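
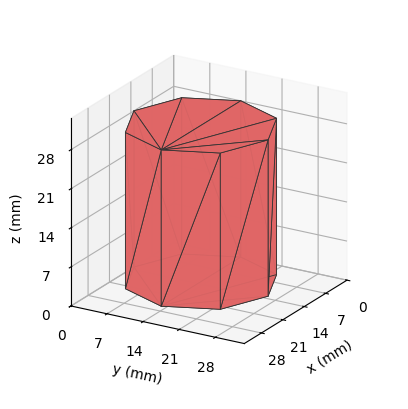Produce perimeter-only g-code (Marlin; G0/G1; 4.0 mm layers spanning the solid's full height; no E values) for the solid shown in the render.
Reading the render: the shape is a regular 8-sided prism (a cylinder approximated with 8 flat sides), circumscribed radius ≈ 13 mm, height ≈ 28 mm (dimensions read to the nearest mm from the axis ticks). For the g-code, the solid's height is divided into equal slices at the stated Δz and each level perimeter traced with G1 moves after a G0 lift.

; perimeter-only toolpath
G21 ; units = mm
G90 ; absolute positioning
G28 ; home
; layer 1
G0 Z4.0
G0 X26.0 Y13.0
G1 X22.2 Y22.2
G1 X13.0 Y26.0
G1 X3.8 Y22.2
G1 X0.0 Y13.0
G1 X3.8 Y3.8
G1 X13.0 Y0.0
G1 X22.2 Y3.8
G1 X26.0 Y13.0
; layer 2
G0 Z8.0
G0 X26.0 Y13.0
G1 X22.2 Y22.2
G1 X13.0 Y26.0
G1 X3.8 Y22.2
G1 X0.0 Y13.0
G1 X3.8 Y3.8
G1 X13.0 Y0.0
G1 X22.2 Y3.8
G1 X26.0 Y13.0
; layer 3
G0 Z12.0
G0 X26.0 Y13.0
G1 X22.2 Y22.2
G1 X13.0 Y26.0
G1 X3.8 Y22.2
G1 X0.0 Y13.0
G1 X3.8 Y3.8
G1 X13.0 Y0.0
G1 X22.2 Y3.8
G1 X26.0 Y13.0
; layer 4
G0 Z16.0
G0 X26.0 Y13.0
G1 X22.2 Y22.2
G1 X13.0 Y26.0
G1 X3.8 Y22.2
G1 X0.0 Y13.0
G1 X3.8 Y3.8
G1 X13.0 Y0.0
G1 X22.2 Y3.8
G1 X26.0 Y13.0
; layer 5
G0 Z20.0
G0 X26.0 Y13.0
G1 X22.2 Y22.2
G1 X13.0 Y26.0
G1 X3.8 Y22.2
G1 X0.0 Y13.0
G1 X3.8 Y3.8
G1 X13.0 Y0.0
G1 X22.2 Y3.8
G1 X26.0 Y13.0
; layer 6
G0 Z24.0
G0 X26.0 Y13.0
G1 X22.2 Y22.2
G1 X13.0 Y26.0
G1 X3.8 Y22.2
G1 X0.0 Y13.0
G1 X3.8 Y3.8
G1 X13.0 Y0.0
G1 X22.2 Y3.8
G1 X26.0 Y13.0
; layer 7
G0 Z28.0
G0 X26.0 Y13.0
G1 X22.2 Y22.2
G1 X13.0 Y26.0
G1 X3.8 Y22.2
G1 X0.0 Y13.0
G1 X3.8 Y3.8
G1 X13.0 Y0.0
G1 X22.2 Y3.8
G1 X26.0 Y13.0
M2 ; end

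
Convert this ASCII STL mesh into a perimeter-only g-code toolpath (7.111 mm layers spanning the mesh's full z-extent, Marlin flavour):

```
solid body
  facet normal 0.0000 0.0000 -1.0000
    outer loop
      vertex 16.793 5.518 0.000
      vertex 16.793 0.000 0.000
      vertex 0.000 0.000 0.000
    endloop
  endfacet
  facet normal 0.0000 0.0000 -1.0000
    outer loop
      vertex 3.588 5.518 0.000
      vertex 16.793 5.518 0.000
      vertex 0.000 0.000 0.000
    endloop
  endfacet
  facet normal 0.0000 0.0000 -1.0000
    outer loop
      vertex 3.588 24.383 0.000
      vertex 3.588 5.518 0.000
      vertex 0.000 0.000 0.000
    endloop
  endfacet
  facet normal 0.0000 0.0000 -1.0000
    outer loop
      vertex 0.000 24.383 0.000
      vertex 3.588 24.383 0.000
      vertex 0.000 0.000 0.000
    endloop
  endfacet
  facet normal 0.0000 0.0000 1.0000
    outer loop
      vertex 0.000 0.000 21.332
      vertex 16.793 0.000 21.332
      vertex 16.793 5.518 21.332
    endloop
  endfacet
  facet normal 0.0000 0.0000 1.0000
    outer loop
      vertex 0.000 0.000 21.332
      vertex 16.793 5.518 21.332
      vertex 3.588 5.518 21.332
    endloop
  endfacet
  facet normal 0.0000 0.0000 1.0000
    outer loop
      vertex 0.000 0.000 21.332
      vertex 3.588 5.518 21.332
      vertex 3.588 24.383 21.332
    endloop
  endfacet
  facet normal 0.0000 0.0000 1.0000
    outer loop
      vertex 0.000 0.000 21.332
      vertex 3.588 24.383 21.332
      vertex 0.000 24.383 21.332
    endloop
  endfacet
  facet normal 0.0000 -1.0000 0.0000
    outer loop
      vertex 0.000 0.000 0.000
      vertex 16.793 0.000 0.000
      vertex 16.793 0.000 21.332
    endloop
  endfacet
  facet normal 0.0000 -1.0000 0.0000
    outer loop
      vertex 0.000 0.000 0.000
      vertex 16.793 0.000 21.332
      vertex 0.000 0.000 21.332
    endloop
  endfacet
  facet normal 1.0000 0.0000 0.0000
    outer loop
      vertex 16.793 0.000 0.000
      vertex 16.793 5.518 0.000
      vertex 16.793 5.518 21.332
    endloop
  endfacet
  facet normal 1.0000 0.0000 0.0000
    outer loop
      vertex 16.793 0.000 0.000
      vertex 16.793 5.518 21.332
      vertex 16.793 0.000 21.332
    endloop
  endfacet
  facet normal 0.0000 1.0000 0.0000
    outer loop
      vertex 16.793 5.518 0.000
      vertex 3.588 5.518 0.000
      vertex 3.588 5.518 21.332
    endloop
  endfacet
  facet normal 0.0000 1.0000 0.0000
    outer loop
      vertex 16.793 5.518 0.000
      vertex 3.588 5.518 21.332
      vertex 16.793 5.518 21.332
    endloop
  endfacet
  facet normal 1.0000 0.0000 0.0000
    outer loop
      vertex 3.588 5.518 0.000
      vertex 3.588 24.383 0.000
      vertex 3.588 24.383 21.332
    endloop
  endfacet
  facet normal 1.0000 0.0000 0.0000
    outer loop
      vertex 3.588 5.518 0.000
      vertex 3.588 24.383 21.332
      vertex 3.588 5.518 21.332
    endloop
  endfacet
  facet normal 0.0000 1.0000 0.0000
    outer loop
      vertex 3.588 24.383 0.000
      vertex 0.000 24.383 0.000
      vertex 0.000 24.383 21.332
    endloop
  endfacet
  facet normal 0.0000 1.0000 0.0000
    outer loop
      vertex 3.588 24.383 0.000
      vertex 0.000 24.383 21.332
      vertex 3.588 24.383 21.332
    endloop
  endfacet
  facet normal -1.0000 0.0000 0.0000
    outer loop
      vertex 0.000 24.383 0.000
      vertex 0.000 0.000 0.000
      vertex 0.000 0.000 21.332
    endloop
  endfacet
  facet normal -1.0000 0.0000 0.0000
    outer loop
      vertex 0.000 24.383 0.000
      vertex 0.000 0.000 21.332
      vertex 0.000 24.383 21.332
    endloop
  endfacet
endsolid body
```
; perimeter-only toolpath
G21 ; units = mm
G90 ; absolute positioning
G28 ; home
; layer 1
G0 Z7.111
G0 X0.000 Y0.000
G1 X16.793 Y0.000
G1 X16.793 Y5.518
G1 X3.588 Y5.518
G1 X3.588 Y24.383
G1 X0.000 Y24.383
G1 X0.000 Y0.000
; layer 2
G0 Z14.221
G0 X0.000 Y0.000
G1 X16.793 Y0.000
G1 X16.793 Y5.518
G1 X3.588 Y5.518
G1 X3.588 Y24.383
G1 X0.000 Y24.383
G1 X0.000 Y0.000
; layer 3
G0 Z21.332
G0 X0.000 Y0.000
G1 X16.793 Y0.000
G1 X16.793 Y5.518
G1 X3.588 Y5.518
G1 X3.588 Y24.383
G1 X0.000 Y24.383
G1 X0.000 Y0.000
M2 ; end

The solid is an L-shaped prism: outer 16.8 × 24.4 mm, arm thicknesses ≈ 5.52 mm (horizontal) and 3.59 mm (vertical), extruded 21.3 mm in z. Slicing at Δz = 7.111 mm — 3 equal slices spanning the solid's height, so layer i sits at z = i·h/3 — gives 3 non-empty perimeters. Each is a 6-segment closed polygon; G0 lifts to the layer z and rapids to the start vertex, then G1 traces the edges.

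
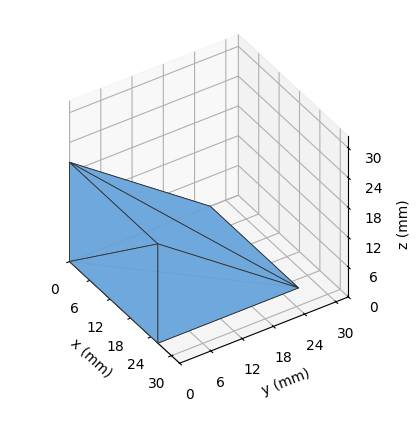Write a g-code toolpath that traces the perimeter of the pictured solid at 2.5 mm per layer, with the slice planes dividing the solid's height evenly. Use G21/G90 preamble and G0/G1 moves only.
Reading the render: the shape is a wedge (ramp): 26 × 27 mm base, rising to 20 mm along the y=0 edge and sloping linearly to z=0 at y=27 (dimensions read to the nearest mm from the axis ticks). For the g-code, the solid's height is divided into equal slices at the stated Δz and each level perimeter traced with G1 moves after a G0 lift.

; perimeter-only toolpath
G21 ; units = mm
G90 ; absolute positioning
G28 ; home
; layer 1
G0 Z2.5
G0 X0.0 Y0.0
G1 X26.0 Y0.0
G1 X26.0 Y23.6
G1 X0.0 Y23.6
G1 X0.0 Y0.0
; layer 2
G0 Z5.0
G0 X0.0 Y0.0
G1 X26.0 Y0.0
G1 X26.0 Y20.2
G1 X0.0 Y20.2
G1 X0.0 Y0.0
; layer 3
G0 Z7.5
G0 X0.0 Y0.0
G1 X26.0 Y0.0
G1 X26.0 Y16.9
G1 X0.0 Y16.9
G1 X0.0 Y0.0
; layer 4
G0 Z10.0
G0 X0.0 Y0.0
G1 X26.0 Y0.0
G1 X26.0 Y13.5
G1 X0.0 Y13.5
G1 X0.0 Y0.0
; layer 5
G0 Z12.5
G0 X0.0 Y0.0
G1 X26.0 Y0.0
G1 X26.0 Y10.1
G1 X0.0 Y10.1
G1 X0.0 Y0.0
; layer 6
G0 Z15.0
G0 X0.0 Y0.0
G1 X26.0 Y0.0
G1 X26.0 Y6.8
G1 X0.0 Y6.8
G1 X0.0 Y0.0
; layer 7
G0 Z17.5
G0 X0.0 Y0.0
G1 X26.0 Y0.0
G1 X26.0 Y3.4
G1 X0.0 Y3.4
G1 X0.0 Y0.0
M2 ; end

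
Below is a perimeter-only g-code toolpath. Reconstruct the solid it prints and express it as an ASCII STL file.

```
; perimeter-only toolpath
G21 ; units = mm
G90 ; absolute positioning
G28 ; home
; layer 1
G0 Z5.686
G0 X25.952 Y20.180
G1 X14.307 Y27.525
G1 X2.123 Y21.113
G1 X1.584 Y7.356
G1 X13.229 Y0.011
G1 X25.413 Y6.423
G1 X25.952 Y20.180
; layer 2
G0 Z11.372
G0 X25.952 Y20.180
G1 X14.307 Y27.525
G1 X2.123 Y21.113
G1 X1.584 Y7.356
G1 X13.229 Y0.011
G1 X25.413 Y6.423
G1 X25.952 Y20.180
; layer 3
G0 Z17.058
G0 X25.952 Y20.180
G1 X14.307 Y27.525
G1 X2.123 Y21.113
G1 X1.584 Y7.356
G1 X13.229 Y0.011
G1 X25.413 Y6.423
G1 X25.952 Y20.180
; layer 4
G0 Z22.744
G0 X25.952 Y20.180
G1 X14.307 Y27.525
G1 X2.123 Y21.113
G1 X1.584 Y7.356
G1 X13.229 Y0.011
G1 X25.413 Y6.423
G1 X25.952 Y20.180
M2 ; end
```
solid part
  facet normal 0.0000 0.0000 -1.0000
    outer loop
      vertex 2.123 21.113 0.000
      vertex 14.307 27.525 0.000
      vertex 25.952 20.180 0.000
    endloop
  endfacet
  facet normal 0.0000 0.0000 -1.0000
    outer loop
      vertex 1.584 7.356 0.000
      vertex 2.123 21.113 0.000
      vertex 25.952 20.180 0.000
    endloop
  endfacet
  facet normal 0.0000 0.0000 -1.0000
    outer loop
      vertex 13.229 0.011 0.000
      vertex 1.584 7.356 0.000
      vertex 25.952 20.180 0.000
    endloop
  endfacet
  facet normal 0.0000 0.0000 -1.0000
    outer loop
      vertex 25.413 6.423 0.000
      vertex 13.229 0.011 0.000
      vertex 25.952 20.180 0.000
    endloop
  endfacet
  facet normal 0.0000 0.0000 1.0000
    outer loop
      vertex 25.952 20.180 22.744
      vertex 14.307 27.525 22.744
      vertex 2.123 21.113 22.744
    endloop
  endfacet
  facet normal 0.0000 0.0000 1.0000
    outer loop
      vertex 25.952 20.180 22.744
      vertex 2.123 21.113 22.744
      vertex 1.584 7.356 22.744
    endloop
  endfacet
  facet normal 0.0000 0.0000 1.0000
    outer loop
      vertex 25.952 20.180 22.744
      vertex 1.584 7.356 22.744
      vertex 13.229 0.011 22.744
    endloop
  endfacet
  facet normal 0.0000 0.0000 1.0000
    outer loop
      vertex 25.952 20.180 22.744
      vertex 13.229 0.011 22.744
      vertex 25.413 6.423 22.744
    endloop
  endfacet
  facet normal 0.5335 0.8458 0.0000
    outer loop
      vertex 25.952 20.180 0.000
      vertex 14.307 27.525 0.000
      vertex 14.307 27.525 22.744
    endloop
  endfacet
  facet normal 0.5335 0.8458 0.0000
    outer loop
      vertex 25.952 20.180 0.000
      vertex 14.307 27.525 22.744
      vertex 25.952 20.180 22.744
    endloop
  endfacet
  facet normal -0.4657 0.8849 0.0000
    outer loop
      vertex 14.307 27.525 0.000
      vertex 2.123 21.113 0.000
      vertex 2.123 21.113 22.744
    endloop
  endfacet
  facet normal -0.4657 0.8849 0.0000
    outer loop
      vertex 14.307 27.525 0.000
      vertex 2.123 21.113 22.744
      vertex 14.307 27.525 22.744
    endloop
  endfacet
  facet normal -0.9992 0.0392 0.0000
    outer loop
      vertex 2.123 21.113 0.000
      vertex 1.584 7.356 0.000
      vertex 1.584 7.356 22.744
    endloop
  endfacet
  facet normal -0.9992 0.0392 0.0000
    outer loop
      vertex 2.123 21.113 0.000
      vertex 1.584 7.356 22.744
      vertex 2.123 21.113 22.744
    endloop
  endfacet
  facet normal -0.5335 -0.8458 0.0000
    outer loop
      vertex 1.584 7.356 0.000
      vertex 13.229 0.011 0.000
      vertex 13.229 0.011 22.744
    endloop
  endfacet
  facet normal -0.5335 -0.8458 0.0000
    outer loop
      vertex 1.584 7.356 0.000
      vertex 13.229 0.011 22.744
      vertex 1.584 7.356 22.744
    endloop
  endfacet
  facet normal 0.4657 -0.8849 0.0000
    outer loop
      vertex 13.229 0.011 0.000
      vertex 25.413 6.423 0.000
      vertex 25.413 6.423 22.744
    endloop
  endfacet
  facet normal 0.4657 -0.8849 0.0000
    outer loop
      vertex 13.229 0.011 0.000
      vertex 25.413 6.423 22.744
      vertex 13.229 0.011 22.744
    endloop
  endfacet
  facet normal 0.9992 -0.0392 0.0000
    outer loop
      vertex 25.413 6.423 0.000
      vertex 25.952 20.180 0.000
      vertex 25.952 20.180 22.744
    endloop
  endfacet
  facet normal 0.9992 -0.0392 0.0000
    outer loop
      vertex 25.413 6.423 0.000
      vertex 25.952 20.180 22.744
      vertex 25.413 6.423 22.744
    endloop
  endfacet
endsolid part

The G0 Z moves step by Δz≈5.686 mm. Every layer's G1 loop is the same polygon, so the solid is a straight extrusion of it from z=0 to z≈22.7. Closing with flat bottom and top caps and triangulating gives 20 facets — a regular 6-sided prism (a cylinder approximated with 6 flat sides), circumscribed radius ≈ 13.8 mm, height ≈ 22.7 mm.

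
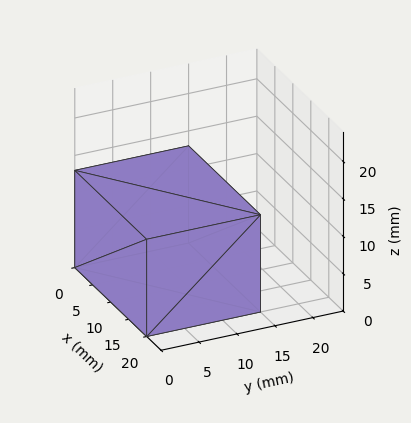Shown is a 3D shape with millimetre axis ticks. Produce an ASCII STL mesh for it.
Reading the render: the shape is a rectangular box, roughly 20 × 15 mm footprint and 13 mm tall (dimensions read to the nearest mm from the axis ticks). For the STL, each face is triangulated and given an outward normal.

solid part
  facet normal 0.0000 0.0000 -1.0000
    outer loop
      vertex 20.0 15.0 0.0
      vertex 20.0 0.0 0.0
      vertex 0.0 0.0 0.0
    endloop
  endfacet
  facet normal 0.0000 0.0000 -1.0000
    outer loop
      vertex 0.0 15.0 0.0
      vertex 20.0 15.0 0.0
      vertex 0.0 0.0 0.0
    endloop
  endfacet
  facet normal 0.0000 0.0000 1.0000
    outer loop
      vertex 0.0 0.0 13.0
      vertex 20.0 0.0 13.0
      vertex 20.0 15.0 13.0
    endloop
  endfacet
  facet normal 0.0000 0.0000 1.0000
    outer loop
      vertex 0.0 0.0 13.0
      vertex 20.0 15.0 13.0
      vertex 0.0 15.0 13.0
    endloop
  endfacet
  facet normal 0.0000 -1.0000 0.0000
    outer loop
      vertex 0.0 0.0 0.0
      vertex 20.0 0.0 0.0
      vertex 20.0 0.0 13.0
    endloop
  endfacet
  facet normal 0.0000 -1.0000 0.0000
    outer loop
      vertex 0.0 0.0 0.0
      vertex 20.0 0.0 13.0
      vertex 0.0 0.0 13.0
    endloop
  endfacet
  facet normal 0.0000 1.0000 0.0000
    outer loop
      vertex 20.0 15.0 13.0
      vertex 20.0 15.0 0.0
      vertex 0.0 15.0 0.0
    endloop
  endfacet
  facet normal 0.0000 1.0000 0.0000
    outer loop
      vertex 0.0 15.0 13.0
      vertex 20.0 15.0 13.0
      vertex 0.0 15.0 0.0
    endloop
  endfacet
  facet normal -1.0000 0.0000 0.0000
    outer loop
      vertex 0.0 15.0 13.0
      vertex 0.0 15.0 0.0
      vertex 0.0 0.0 0.0
    endloop
  endfacet
  facet normal -1.0000 0.0000 0.0000
    outer loop
      vertex 0.0 0.0 13.0
      vertex 0.0 15.0 13.0
      vertex 0.0 0.0 0.0
    endloop
  endfacet
  facet normal 1.0000 0.0000 0.0000
    outer loop
      vertex 20.0 0.0 0.0
      vertex 20.0 15.0 0.0
      vertex 20.0 15.0 13.0
    endloop
  endfacet
  facet normal 1.0000 0.0000 0.0000
    outer loop
      vertex 20.0 0.0 0.0
      vertex 20.0 15.0 13.0
      vertex 20.0 0.0 13.0
    endloop
  endfacet
endsolid part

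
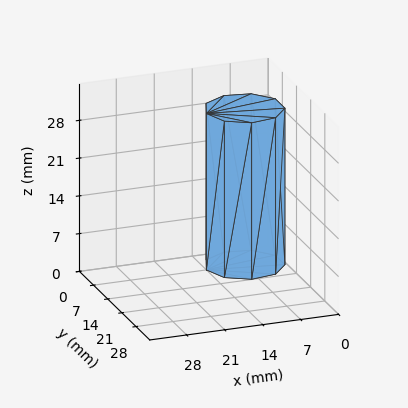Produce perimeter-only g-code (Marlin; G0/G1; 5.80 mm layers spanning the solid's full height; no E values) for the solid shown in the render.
Reading the render: the shape is a regular 9-sided prism (a cylinder approximated with 9 flat sides), circumscribed radius ≈ 7 mm, height ≈ 29 mm (dimensions read to the nearest mm from the axis ticks). For the g-code, the solid's height is divided into equal slices at the stated Δz and each level perimeter traced with G1 moves after a G0 lift.

; perimeter-only toolpath
G21 ; units = mm
G90 ; absolute positioning
G28 ; home
; layer 1
G0 Z5.80
G0 X14.00 Y7.00
G1 X12.36 Y11.50
G1 X8.22 Y13.89
G1 X3.50 Y13.06
G1 X0.42 Y9.39
G1 X0.42 Y4.61
G1 X3.50 Y0.94
G1 X8.22 Y0.11
G1 X12.36 Y2.50
G1 X14.00 Y7.00
; layer 2
G0 Z11.60
G0 X14.00 Y7.00
G1 X12.36 Y11.50
G1 X8.22 Y13.89
G1 X3.50 Y13.06
G1 X0.42 Y9.39
G1 X0.42 Y4.61
G1 X3.50 Y0.94
G1 X8.22 Y0.11
G1 X12.36 Y2.50
G1 X14.00 Y7.00
; layer 3
G0 Z17.40
G0 X14.00 Y7.00
G1 X12.36 Y11.50
G1 X8.22 Y13.89
G1 X3.50 Y13.06
G1 X0.42 Y9.39
G1 X0.42 Y4.61
G1 X3.50 Y0.94
G1 X8.22 Y0.11
G1 X12.36 Y2.50
G1 X14.00 Y7.00
; layer 4
G0 Z23.20
G0 X14.00 Y7.00
G1 X12.36 Y11.50
G1 X8.22 Y13.89
G1 X3.50 Y13.06
G1 X0.42 Y9.39
G1 X0.42 Y4.61
G1 X3.50 Y0.94
G1 X8.22 Y0.11
G1 X12.36 Y2.50
G1 X14.00 Y7.00
; layer 5
G0 Z29.00
G0 X14.00 Y7.00
G1 X12.36 Y11.50
G1 X8.22 Y13.89
G1 X3.50 Y13.06
G1 X0.42 Y9.39
G1 X0.42 Y4.61
G1 X3.50 Y0.94
G1 X8.22 Y0.11
G1 X12.36 Y2.50
G1 X14.00 Y7.00
M2 ; end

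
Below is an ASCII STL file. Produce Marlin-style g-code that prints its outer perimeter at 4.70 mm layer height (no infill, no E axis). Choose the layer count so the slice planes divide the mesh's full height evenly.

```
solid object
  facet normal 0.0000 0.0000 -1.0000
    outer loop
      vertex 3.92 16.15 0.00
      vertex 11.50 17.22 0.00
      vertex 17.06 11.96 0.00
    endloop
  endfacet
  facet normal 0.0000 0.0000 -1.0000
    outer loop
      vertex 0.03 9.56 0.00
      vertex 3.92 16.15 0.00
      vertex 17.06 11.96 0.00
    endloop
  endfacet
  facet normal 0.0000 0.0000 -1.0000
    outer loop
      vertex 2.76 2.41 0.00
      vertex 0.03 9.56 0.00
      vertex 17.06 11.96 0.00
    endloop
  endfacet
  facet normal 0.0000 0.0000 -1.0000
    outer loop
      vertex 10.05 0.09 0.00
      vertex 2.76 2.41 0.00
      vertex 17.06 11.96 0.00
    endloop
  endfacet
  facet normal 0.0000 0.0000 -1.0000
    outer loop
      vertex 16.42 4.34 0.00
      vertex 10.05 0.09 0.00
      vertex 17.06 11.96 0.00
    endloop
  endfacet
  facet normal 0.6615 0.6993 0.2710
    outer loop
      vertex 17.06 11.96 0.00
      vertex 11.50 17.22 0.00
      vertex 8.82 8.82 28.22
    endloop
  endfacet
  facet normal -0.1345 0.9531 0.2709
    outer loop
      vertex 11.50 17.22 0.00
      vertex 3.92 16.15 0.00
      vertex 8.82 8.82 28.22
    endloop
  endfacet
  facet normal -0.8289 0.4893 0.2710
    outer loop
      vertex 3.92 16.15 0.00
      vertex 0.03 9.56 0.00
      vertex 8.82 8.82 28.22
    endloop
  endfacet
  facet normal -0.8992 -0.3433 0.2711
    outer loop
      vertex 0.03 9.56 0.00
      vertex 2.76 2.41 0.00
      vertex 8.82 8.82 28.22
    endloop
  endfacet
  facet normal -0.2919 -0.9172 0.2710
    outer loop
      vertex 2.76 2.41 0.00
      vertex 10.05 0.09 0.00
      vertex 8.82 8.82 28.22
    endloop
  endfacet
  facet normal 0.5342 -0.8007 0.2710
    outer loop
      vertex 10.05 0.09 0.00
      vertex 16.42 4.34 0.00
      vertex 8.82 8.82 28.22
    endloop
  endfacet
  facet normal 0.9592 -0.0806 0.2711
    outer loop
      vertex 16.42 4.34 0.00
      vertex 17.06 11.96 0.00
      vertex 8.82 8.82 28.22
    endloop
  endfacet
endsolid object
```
; perimeter-only toolpath
G21 ; units = mm
G90 ; absolute positioning
G28 ; home
; layer 1
G0 Z4.70
G0 X15.69 Y11.44
G1 X11.05 Y15.82
G1 X4.74 Y14.93
G1 X1.49 Y9.44
G1 X3.77 Y3.48
G1 X9.85 Y1.54
G1 X15.15 Y5.09
G1 X15.69 Y11.44
; layer 2
G0 Z9.41
G0 X14.31 Y10.91
G1 X10.61 Y14.42
G1 X5.55 Y13.71
G1 X2.96 Y9.31
G1 X4.78 Y4.55
G1 X9.64 Y3.00
G1 X13.89 Y5.83
G1 X14.31 Y10.91
; layer 3
G0 Z14.11
G0 X12.94 Y10.39
G1 X10.16 Y13.02
G1 X6.37 Y12.48
G1 X4.42 Y9.19
G1 X5.79 Y5.62
G1 X9.44 Y4.46
G1 X12.62 Y6.58
G1 X12.94 Y10.39
; layer 4
G0 Z18.81
G0 X11.57 Y9.87
G1 X9.71 Y11.62
G1 X7.19 Y11.26
G1 X5.89 Y9.07
G1 X6.80 Y6.68
G1 X9.23 Y5.91
G1 X11.35 Y7.33
G1 X11.57 Y9.87
; layer 5
G0 Z23.52
G0 X10.19 Y9.34
G1 X9.27 Y10.22
G1 X8.00 Y10.04
G1 X7.36 Y8.94
G1 X7.81 Y7.75
G1 X9.03 Y7.37
G1 X10.09 Y8.07
G1 X10.19 Y9.34
M2 ; end

The solid is a regular 7-sided pyramid, base circumscribed radius ≈ 8.82 mm, apex at z ≈ 28.2 mm. Slicing at Δz = 4.70 mm — 6 equal slices spanning the solid's height, so layer i sits at z = i·h/6 — gives 5 non-empty perimeters. Each is a 7-segment closed polygon; G0 lifts to the layer z and rapids to the start vertex, then G1 traces the edges. The cross-section shrinks linearly with z (the slice at the apex is degenerate and omitted).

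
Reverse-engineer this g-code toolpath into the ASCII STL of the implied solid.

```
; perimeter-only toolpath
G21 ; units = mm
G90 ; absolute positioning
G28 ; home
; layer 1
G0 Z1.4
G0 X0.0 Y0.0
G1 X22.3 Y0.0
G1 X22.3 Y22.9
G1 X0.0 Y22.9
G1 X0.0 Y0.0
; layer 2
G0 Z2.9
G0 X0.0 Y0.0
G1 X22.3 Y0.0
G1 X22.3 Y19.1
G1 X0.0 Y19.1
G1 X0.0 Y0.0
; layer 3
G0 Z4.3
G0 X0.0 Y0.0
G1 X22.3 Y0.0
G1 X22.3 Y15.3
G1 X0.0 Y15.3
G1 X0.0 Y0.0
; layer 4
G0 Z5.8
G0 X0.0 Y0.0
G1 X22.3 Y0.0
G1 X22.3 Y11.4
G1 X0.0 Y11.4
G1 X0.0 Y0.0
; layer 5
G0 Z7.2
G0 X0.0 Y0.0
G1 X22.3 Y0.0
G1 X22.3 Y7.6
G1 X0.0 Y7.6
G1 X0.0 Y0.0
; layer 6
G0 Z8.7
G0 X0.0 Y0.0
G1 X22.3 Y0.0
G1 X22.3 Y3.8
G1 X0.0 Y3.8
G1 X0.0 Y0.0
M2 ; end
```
solid part
  facet normal 0.0000 0.0000 -1.0000
    outer loop
      vertex 22.3 26.7 0.0
      vertex 22.3 0.0 0.0
      vertex 0.0 0.0 0.0
    endloop
  endfacet
  facet normal 0.0000 0.0000 -1.0000
    outer loop
      vertex 0.0 26.7 0.0
      vertex 22.3 26.7 0.0
      vertex 0.0 0.0 0.0
    endloop
  endfacet
  facet normal 0.0000 -1.0000 0.0000
    outer loop
      vertex 0.0 0.0 0.0
      vertex 22.3 0.0 0.0
      vertex 22.3 0.0 10.1
    endloop
  endfacet
  facet normal 0.0000 -1.0000 0.0000
    outer loop
      vertex 0.0 0.0 0.0
      vertex 22.3 0.0 10.1
      vertex 0.0 0.0 10.1
    endloop
  endfacet
  facet normal 0.0000 0.3538 0.9353
    outer loop
      vertex 0.0 0.0 10.1
      vertex 22.3 0.0 10.1
      vertex 22.3 26.7 0.0
    endloop
  endfacet
  facet normal 0.0000 0.3538 0.9353
    outer loop
      vertex 0.0 0.0 10.1
      vertex 22.3 26.7 0.0
      vertex 0.0 26.7 0.0
    endloop
  endfacet
  facet normal -1.0000 0.0000 0.0000
    outer loop
      vertex 0.0 0.0 10.1
      vertex 0.0 26.7 0.0
      vertex 0.0 0.0 0.0
    endloop
  endfacet
  facet normal 1.0000 0.0000 0.0000
    outer loop
      vertex 22.3 0.0 0.0
      vertex 22.3 26.7 0.0
      vertex 22.3 0.0 10.1
    endloop
  endfacet
endsolid part

The G0 Z moves step by Δz≈1.4 mm. The G1 loops shrink linearly with z, so the solid tapers from its base footprint up to z≈10.1. Closing with a flat bottom cap and the tapered top and triangulating gives 8 facets — a wedge (ramp): 22.3 × 26.7 mm base, rising to 10.1 mm along the y=0 edge and sloping linearly to z=0 at y=26.7.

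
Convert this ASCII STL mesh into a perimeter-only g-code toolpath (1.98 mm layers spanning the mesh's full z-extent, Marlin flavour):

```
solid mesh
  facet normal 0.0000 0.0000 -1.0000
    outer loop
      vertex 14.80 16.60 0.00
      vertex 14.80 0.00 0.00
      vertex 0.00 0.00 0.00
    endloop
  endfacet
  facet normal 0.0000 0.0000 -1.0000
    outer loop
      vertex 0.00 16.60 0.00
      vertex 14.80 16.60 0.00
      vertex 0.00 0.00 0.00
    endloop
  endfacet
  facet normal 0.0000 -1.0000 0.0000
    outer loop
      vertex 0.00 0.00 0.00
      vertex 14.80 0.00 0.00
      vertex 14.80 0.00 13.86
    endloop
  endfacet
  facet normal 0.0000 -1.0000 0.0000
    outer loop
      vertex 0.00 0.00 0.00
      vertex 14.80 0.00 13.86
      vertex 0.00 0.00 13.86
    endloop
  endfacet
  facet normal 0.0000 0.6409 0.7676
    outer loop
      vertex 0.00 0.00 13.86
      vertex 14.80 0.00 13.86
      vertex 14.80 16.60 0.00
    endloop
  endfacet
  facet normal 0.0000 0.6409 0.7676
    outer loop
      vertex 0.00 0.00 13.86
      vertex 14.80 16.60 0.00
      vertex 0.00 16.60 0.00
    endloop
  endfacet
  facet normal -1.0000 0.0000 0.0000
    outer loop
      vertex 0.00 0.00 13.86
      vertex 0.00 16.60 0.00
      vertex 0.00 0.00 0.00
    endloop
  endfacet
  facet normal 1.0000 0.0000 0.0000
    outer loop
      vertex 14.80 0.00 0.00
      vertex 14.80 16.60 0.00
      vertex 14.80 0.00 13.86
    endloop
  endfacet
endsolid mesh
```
; perimeter-only toolpath
G21 ; units = mm
G90 ; absolute positioning
G28 ; home
; layer 1
G0 Z1.98
G0 X0.00 Y0.00
G1 X14.80 Y0.00
G1 X14.80 Y14.23
G1 X0.00 Y14.23
G1 X0.00 Y0.00
; layer 2
G0 Z3.96
G0 X0.00 Y0.00
G1 X14.80 Y0.00
G1 X14.80 Y11.86
G1 X0.00 Y11.86
G1 X0.00 Y0.00
; layer 3
G0 Z5.94
G0 X0.00 Y0.00
G1 X14.80 Y0.00
G1 X14.80 Y9.49
G1 X0.00 Y9.49
G1 X0.00 Y0.00
; layer 4
G0 Z7.92
G0 X0.00 Y0.00
G1 X14.80 Y0.00
G1 X14.80 Y7.11
G1 X0.00 Y7.11
G1 X0.00 Y0.00
; layer 5
G0 Z9.90
G0 X0.00 Y0.00
G1 X14.80 Y0.00
G1 X14.80 Y4.74
G1 X0.00 Y4.74
G1 X0.00 Y0.00
; layer 6
G0 Z11.88
G0 X0.00 Y0.00
G1 X14.80 Y0.00
G1 X14.80 Y2.37
G1 X0.00 Y2.37
G1 X0.00 Y0.00
M2 ; end

The solid is a wedge (ramp): 14.8 × 16.6 mm base, rising to 13.9 mm along the y=0 edge and sloping linearly to z=0 at y=16.6. Slicing at Δz = 1.98 mm — 7 equal slices spanning the solid's height, so layer i sits at z = i·h/7 — gives 6 non-empty perimeters. Each is a 4-segment closed polygon; G0 lifts to the layer z and rapids to the start vertex, then G1 traces the edges. The cross-section shrinks linearly with z (the slice at the apex is degenerate and omitted).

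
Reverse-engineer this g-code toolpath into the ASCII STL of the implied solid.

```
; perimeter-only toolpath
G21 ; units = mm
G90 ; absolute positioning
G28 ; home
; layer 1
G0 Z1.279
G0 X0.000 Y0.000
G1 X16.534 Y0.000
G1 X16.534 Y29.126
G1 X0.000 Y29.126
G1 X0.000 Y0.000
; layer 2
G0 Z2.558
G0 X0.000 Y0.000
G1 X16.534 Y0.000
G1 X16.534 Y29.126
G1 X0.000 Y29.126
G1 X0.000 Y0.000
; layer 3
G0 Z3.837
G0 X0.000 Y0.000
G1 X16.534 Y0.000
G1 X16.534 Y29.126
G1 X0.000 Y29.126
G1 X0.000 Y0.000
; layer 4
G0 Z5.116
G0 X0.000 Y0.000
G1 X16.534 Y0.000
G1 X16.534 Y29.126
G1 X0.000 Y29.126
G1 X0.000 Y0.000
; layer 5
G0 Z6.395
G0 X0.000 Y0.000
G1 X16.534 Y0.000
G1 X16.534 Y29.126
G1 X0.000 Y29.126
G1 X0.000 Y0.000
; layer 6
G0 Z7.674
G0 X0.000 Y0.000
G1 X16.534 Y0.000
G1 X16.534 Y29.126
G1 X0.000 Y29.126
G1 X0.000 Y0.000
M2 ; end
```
solid part
  facet normal 0.0000 0.0000 -1.0000
    outer loop
      vertex 16.534 29.126 0.000
      vertex 16.534 0.000 0.000
      vertex 0.000 0.000 0.000
    endloop
  endfacet
  facet normal 0.0000 0.0000 -1.0000
    outer loop
      vertex 0.000 29.126 0.000
      vertex 16.534 29.126 0.000
      vertex 0.000 0.000 0.000
    endloop
  endfacet
  facet normal 0.0000 0.0000 1.0000
    outer loop
      vertex 0.000 0.000 7.674
      vertex 16.534 0.000 7.674
      vertex 16.534 29.126 7.674
    endloop
  endfacet
  facet normal 0.0000 0.0000 1.0000
    outer loop
      vertex 0.000 0.000 7.674
      vertex 16.534 29.126 7.674
      vertex 0.000 29.126 7.674
    endloop
  endfacet
  facet normal 0.0000 -1.0000 0.0000
    outer loop
      vertex 0.000 0.000 0.000
      vertex 16.534 0.000 0.000
      vertex 16.534 0.000 7.674
    endloop
  endfacet
  facet normal 0.0000 -1.0000 0.0000
    outer loop
      vertex 0.000 0.000 0.000
      vertex 16.534 0.000 7.674
      vertex 0.000 0.000 7.674
    endloop
  endfacet
  facet normal 0.0000 1.0000 0.0000
    outer loop
      vertex 16.534 29.126 7.674
      vertex 16.534 29.126 0.000
      vertex 0.000 29.126 0.000
    endloop
  endfacet
  facet normal 0.0000 1.0000 0.0000
    outer loop
      vertex 0.000 29.126 7.674
      vertex 16.534 29.126 7.674
      vertex 0.000 29.126 0.000
    endloop
  endfacet
  facet normal -1.0000 0.0000 0.0000
    outer loop
      vertex 0.000 29.126 7.674
      vertex 0.000 29.126 0.000
      vertex 0.000 0.000 0.000
    endloop
  endfacet
  facet normal -1.0000 0.0000 0.0000
    outer loop
      vertex 0.000 0.000 7.674
      vertex 0.000 29.126 7.674
      vertex 0.000 0.000 0.000
    endloop
  endfacet
  facet normal 1.0000 0.0000 0.0000
    outer loop
      vertex 16.534 0.000 0.000
      vertex 16.534 29.126 0.000
      vertex 16.534 29.126 7.674
    endloop
  endfacet
  facet normal 1.0000 0.0000 0.0000
    outer loop
      vertex 16.534 0.000 0.000
      vertex 16.534 29.126 7.674
      vertex 16.534 0.000 7.674
    endloop
  endfacet
endsolid part

The G0 Z moves step by Δz≈1.279 mm. Every layer's G1 loop is the same polygon, so the solid is a straight extrusion of it from z=0 to z≈7.67. Closing with flat bottom and top caps and triangulating gives 12 facets — a rectangular box, roughly 16.5 × 29.1 mm footprint and 7.67 mm tall.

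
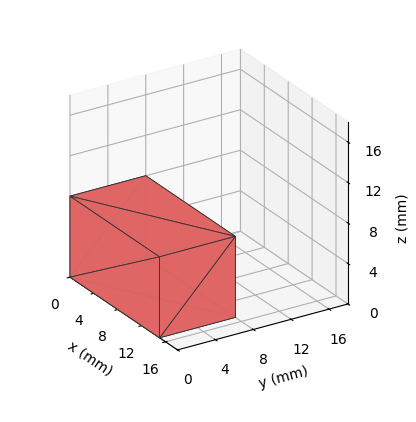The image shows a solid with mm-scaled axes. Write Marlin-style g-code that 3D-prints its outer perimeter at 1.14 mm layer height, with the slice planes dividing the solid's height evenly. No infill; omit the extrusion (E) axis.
Reading the render: the shape is a rectangular box, roughly 15 × 8 mm footprint and 8 mm tall (dimensions read to the nearest mm from the axis ticks). For the g-code, the solid's height is divided into equal slices at the stated Δz and each level perimeter traced with G1 moves after a G0 lift.

; perimeter-only toolpath
G21 ; units = mm
G90 ; absolute positioning
G28 ; home
; layer 1
G0 Z1.14
G0 X0.00 Y0.00
G1 X15.00 Y0.00
G1 X15.00 Y8.00
G1 X0.00 Y8.00
G1 X0.00 Y0.00
; layer 2
G0 Z2.29
G0 X0.00 Y0.00
G1 X15.00 Y0.00
G1 X15.00 Y8.00
G1 X0.00 Y8.00
G1 X0.00 Y0.00
; layer 3
G0 Z3.43
G0 X0.00 Y0.00
G1 X15.00 Y0.00
G1 X15.00 Y8.00
G1 X0.00 Y8.00
G1 X0.00 Y0.00
; layer 4
G0 Z4.57
G0 X0.00 Y0.00
G1 X15.00 Y0.00
G1 X15.00 Y8.00
G1 X0.00 Y8.00
G1 X0.00 Y0.00
; layer 5
G0 Z5.71
G0 X0.00 Y0.00
G1 X15.00 Y0.00
G1 X15.00 Y8.00
G1 X0.00 Y8.00
G1 X0.00 Y0.00
; layer 6
G0 Z6.86
G0 X0.00 Y0.00
G1 X15.00 Y0.00
G1 X15.00 Y8.00
G1 X0.00 Y8.00
G1 X0.00 Y0.00
; layer 7
G0 Z8.00
G0 X0.00 Y0.00
G1 X15.00 Y0.00
G1 X15.00 Y8.00
G1 X0.00 Y8.00
G1 X0.00 Y0.00
M2 ; end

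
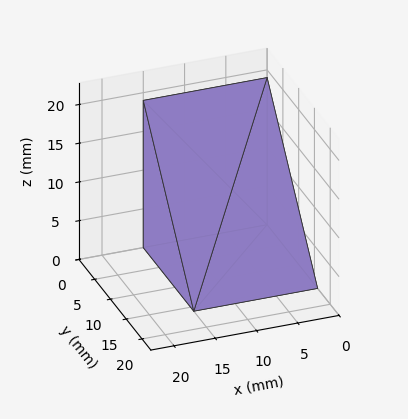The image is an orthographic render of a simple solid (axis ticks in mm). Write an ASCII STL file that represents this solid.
Reading the render: the shape is a wedge (ramp): 15 × 16 mm base, rising to 19 mm along the y=0 edge and sloping linearly to z=0 at y=16 (dimensions read to the nearest mm from the axis ticks). For the STL, each face is triangulated and given an outward normal.

solid part
  facet normal 0.0000 0.0000 -1.0000
    outer loop
      vertex 15.000 16.000 0.000
      vertex 15.000 0.000 0.000
      vertex 0.000 0.000 0.000
    endloop
  endfacet
  facet normal 0.0000 0.0000 -1.0000
    outer loop
      vertex 0.000 16.000 0.000
      vertex 15.000 16.000 0.000
      vertex 0.000 0.000 0.000
    endloop
  endfacet
  facet normal 0.0000 -1.0000 0.0000
    outer loop
      vertex 0.000 0.000 0.000
      vertex 15.000 0.000 0.000
      vertex 15.000 0.000 19.000
    endloop
  endfacet
  facet normal 0.0000 -1.0000 0.0000
    outer loop
      vertex 0.000 0.000 0.000
      vertex 15.000 0.000 19.000
      vertex 0.000 0.000 19.000
    endloop
  endfacet
  facet normal 0.0000 0.7649 0.6441
    outer loop
      vertex 0.000 0.000 19.000
      vertex 15.000 0.000 19.000
      vertex 15.000 16.000 0.000
    endloop
  endfacet
  facet normal 0.0000 0.7649 0.6441
    outer loop
      vertex 0.000 0.000 19.000
      vertex 15.000 16.000 0.000
      vertex 0.000 16.000 0.000
    endloop
  endfacet
  facet normal -1.0000 0.0000 0.0000
    outer loop
      vertex 0.000 0.000 19.000
      vertex 0.000 16.000 0.000
      vertex 0.000 0.000 0.000
    endloop
  endfacet
  facet normal 1.0000 0.0000 0.0000
    outer loop
      vertex 15.000 0.000 0.000
      vertex 15.000 16.000 0.000
      vertex 15.000 0.000 19.000
    endloop
  endfacet
endsolid part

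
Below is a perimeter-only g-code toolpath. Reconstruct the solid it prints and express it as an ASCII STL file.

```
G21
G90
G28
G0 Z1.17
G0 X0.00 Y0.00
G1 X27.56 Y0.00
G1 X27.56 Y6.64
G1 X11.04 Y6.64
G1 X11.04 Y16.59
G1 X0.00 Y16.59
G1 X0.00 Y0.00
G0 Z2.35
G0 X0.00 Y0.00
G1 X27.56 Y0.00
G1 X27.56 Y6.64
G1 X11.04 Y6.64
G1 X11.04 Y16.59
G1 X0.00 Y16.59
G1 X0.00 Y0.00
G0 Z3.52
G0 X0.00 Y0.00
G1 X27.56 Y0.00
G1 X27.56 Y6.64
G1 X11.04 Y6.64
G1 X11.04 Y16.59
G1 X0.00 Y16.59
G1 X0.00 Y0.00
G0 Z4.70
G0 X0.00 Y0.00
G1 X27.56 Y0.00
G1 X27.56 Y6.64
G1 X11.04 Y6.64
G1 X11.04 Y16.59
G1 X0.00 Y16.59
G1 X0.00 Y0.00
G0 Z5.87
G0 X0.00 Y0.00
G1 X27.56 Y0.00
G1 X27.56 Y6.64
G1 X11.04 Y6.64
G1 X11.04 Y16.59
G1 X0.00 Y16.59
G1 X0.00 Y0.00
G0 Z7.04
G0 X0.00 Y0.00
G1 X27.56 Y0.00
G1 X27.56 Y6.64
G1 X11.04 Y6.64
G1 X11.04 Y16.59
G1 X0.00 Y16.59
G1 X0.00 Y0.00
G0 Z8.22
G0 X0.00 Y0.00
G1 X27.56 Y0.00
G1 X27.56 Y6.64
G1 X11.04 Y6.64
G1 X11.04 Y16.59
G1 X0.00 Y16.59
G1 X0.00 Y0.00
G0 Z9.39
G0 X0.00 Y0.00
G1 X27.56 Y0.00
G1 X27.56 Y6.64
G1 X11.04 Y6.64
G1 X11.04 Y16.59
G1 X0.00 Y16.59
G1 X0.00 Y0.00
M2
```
solid part
  facet normal 0.0000 0.0000 -1.0000
    outer loop
      vertex 27.56 6.64 0.00
      vertex 27.56 0.00 0.00
      vertex 0.00 0.00 0.00
    endloop
  endfacet
  facet normal 0.0000 0.0000 -1.0000
    outer loop
      vertex 11.04 6.64 0.00
      vertex 27.56 6.64 0.00
      vertex 0.00 0.00 0.00
    endloop
  endfacet
  facet normal 0.0000 0.0000 -1.0000
    outer loop
      vertex 11.04 16.59 0.00
      vertex 11.04 6.64 0.00
      vertex 0.00 0.00 0.00
    endloop
  endfacet
  facet normal 0.0000 0.0000 -1.0000
    outer loop
      vertex 0.00 16.59 0.00
      vertex 11.04 16.59 0.00
      vertex 0.00 0.00 0.00
    endloop
  endfacet
  facet normal 0.0000 0.0000 1.0000
    outer loop
      vertex 0.00 0.00 9.39
      vertex 27.56 0.00 9.39
      vertex 27.56 6.64 9.39
    endloop
  endfacet
  facet normal 0.0000 0.0000 1.0000
    outer loop
      vertex 0.00 0.00 9.39
      vertex 27.56 6.64 9.39
      vertex 11.04 6.64 9.39
    endloop
  endfacet
  facet normal 0.0000 0.0000 1.0000
    outer loop
      vertex 0.00 0.00 9.39
      vertex 11.04 6.64 9.39
      vertex 11.04 16.59 9.39
    endloop
  endfacet
  facet normal 0.0000 0.0000 1.0000
    outer loop
      vertex 0.00 0.00 9.39
      vertex 11.04 16.59 9.39
      vertex 0.00 16.59 9.39
    endloop
  endfacet
  facet normal 0.0000 -1.0000 0.0000
    outer loop
      vertex 0.00 0.00 0.00
      vertex 27.56 0.00 0.00
      vertex 27.56 0.00 9.39
    endloop
  endfacet
  facet normal 0.0000 -1.0000 0.0000
    outer loop
      vertex 0.00 0.00 0.00
      vertex 27.56 0.00 9.39
      vertex 0.00 0.00 9.39
    endloop
  endfacet
  facet normal 1.0000 0.0000 0.0000
    outer loop
      vertex 27.56 0.00 0.00
      vertex 27.56 6.64 0.00
      vertex 27.56 6.64 9.39
    endloop
  endfacet
  facet normal 1.0000 0.0000 0.0000
    outer loop
      vertex 27.56 0.00 0.00
      vertex 27.56 6.64 9.39
      vertex 27.56 0.00 9.39
    endloop
  endfacet
  facet normal 0.0000 1.0000 0.0000
    outer loop
      vertex 27.56 6.64 0.00
      vertex 11.04 6.64 0.00
      vertex 11.04 6.64 9.39
    endloop
  endfacet
  facet normal 0.0000 1.0000 0.0000
    outer loop
      vertex 27.56 6.64 0.00
      vertex 11.04 6.64 9.39
      vertex 27.56 6.64 9.39
    endloop
  endfacet
  facet normal 1.0000 0.0000 0.0000
    outer loop
      vertex 11.04 6.64 0.00
      vertex 11.04 16.59 0.00
      vertex 11.04 16.59 9.39
    endloop
  endfacet
  facet normal 1.0000 0.0000 0.0000
    outer loop
      vertex 11.04 6.64 0.00
      vertex 11.04 16.59 9.39
      vertex 11.04 6.64 9.39
    endloop
  endfacet
  facet normal 0.0000 1.0000 0.0000
    outer loop
      vertex 11.04 16.59 0.00
      vertex 0.00 16.59 0.00
      vertex 0.00 16.59 9.39
    endloop
  endfacet
  facet normal 0.0000 1.0000 0.0000
    outer loop
      vertex 11.04 16.59 0.00
      vertex 0.00 16.59 9.39
      vertex 11.04 16.59 9.39
    endloop
  endfacet
  facet normal -1.0000 0.0000 0.0000
    outer loop
      vertex 0.00 16.59 0.00
      vertex 0.00 0.00 0.00
      vertex 0.00 0.00 9.39
    endloop
  endfacet
  facet normal -1.0000 0.0000 0.0000
    outer loop
      vertex 0.00 16.59 0.00
      vertex 0.00 0.00 9.39
      vertex 0.00 16.59 9.39
    endloop
  endfacet
endsolid part

The G0 Z moves step by Δz≈1.17 mm. Every layer's G1 loop is the same polygon, so the solid is a straight extrusion of it from z=0 to z≈9.39. Closing with flat bottom and top caps and triangulating gives 20 facets — an L-shaped prism: outer 27.6 × 16.6 mm, arm thicknesses ≈ 6.64 mm (horizontal) and 11 mm (vertical), extruded 9.39 mm in z.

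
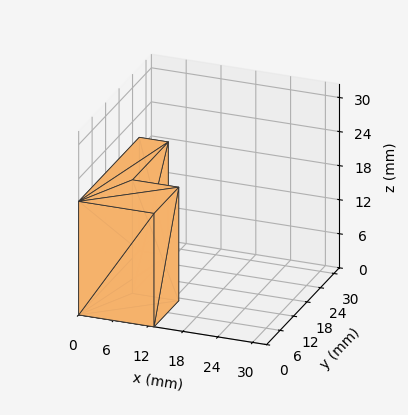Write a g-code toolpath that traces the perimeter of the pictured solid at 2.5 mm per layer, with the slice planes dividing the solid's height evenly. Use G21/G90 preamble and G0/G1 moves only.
Reading the render: the shape is an L-shaped prism: outer 13 × 27 mm, arm thicknesses ≈ 11 mm (horizontal) and 5 mm (vertical), extruded 20 mm in z (dimensions read to the nearest mm from the axis ticks). For the g-code, the solid's height is divided into equal slices at the stated Δz and each level perimeter traced with G1 moves after a G0 lift.

; perimeter-only toolpath
G21 ; units = mm
G90 ; absolute positioning
G28 ; home
; layer 1
G0 Z2.5
G0 X0.0 Y0.0
G1 X13.0 Y0.0
G1 X13.0 Y11.0
G1 X5.0 Y11.0
G1 X5.0 Y27.0
G1 X0.0 Y27.0
G1 X0.0 Y0.0
; layer 2
G0 Z5.0
G0 X0.0 Y0.0
G1 X13.0 Y0.0
G1 X13.0 Y11.0
G1 X5.0 Y11.0
G1 X5.0 Y27.0
G1 X0.0 Y27.0
G1 X0.0 Y0.0
; layer 3
G0 Z7.5
G0 X0.0 Y0.0
G1 X13.0 Y0.0
G1 X13.0 Y11.0
G1 X5.0 Y11.0
G1 X5.0 Y27.0
G1 X0.0 Y27.0
G1 X0.0 Y0.0
; layer 4
G0 Z10.0
G0 X0.0 Y0.0
G1 X13.0 Y0.0
G1 X13.0 Y11.0
G1 X5.0 Y11.0
G1 X5.0 Y27.0
G1 X0.0 Y27.0
G1 X0.0 Y0.0
; layer 5
G0 Z12.5
G0 X0.0 Y0.0
G1 X13.0 Y0.0
G1 X13.0 Y11.0
G1 X5.0 Y11.0
G1 X5.0 Y27.0
G1 X0.0 Y27.0
G1 X0.0 Y0.0
; layer 6
G0 Z15.0
G0 X0.0 Y0.0
G1 X13.0 Y0.0
G1 X13.0 Y11.0
G1 X5.0 Y11.0
G1 X5.0 Y27.0
G1 X0.0 Y27.0
G1 X0.0 Y0.0
; layer 7
G0 Z17.5
G0 X0.0 Y0.0
G1 X13.0 Y0.0
G1 X13.0 Y11.0
G1 X5.0 Y11.0
G1 X5.0 Y27.0
G1 X0.0 Y27.0
G1 X0.0 Y0.0
; layer 8
G0 Z20.0
G0 X0.0 Y0.0
G1 X13.0 Y0.0
G1 X13.0 Y11.0
G1 X5.0 Y11.0
G1 X5.0 Y27.0
G1 X0.0 Y27.0
G1 X0.0 Y0.0
M2 ; end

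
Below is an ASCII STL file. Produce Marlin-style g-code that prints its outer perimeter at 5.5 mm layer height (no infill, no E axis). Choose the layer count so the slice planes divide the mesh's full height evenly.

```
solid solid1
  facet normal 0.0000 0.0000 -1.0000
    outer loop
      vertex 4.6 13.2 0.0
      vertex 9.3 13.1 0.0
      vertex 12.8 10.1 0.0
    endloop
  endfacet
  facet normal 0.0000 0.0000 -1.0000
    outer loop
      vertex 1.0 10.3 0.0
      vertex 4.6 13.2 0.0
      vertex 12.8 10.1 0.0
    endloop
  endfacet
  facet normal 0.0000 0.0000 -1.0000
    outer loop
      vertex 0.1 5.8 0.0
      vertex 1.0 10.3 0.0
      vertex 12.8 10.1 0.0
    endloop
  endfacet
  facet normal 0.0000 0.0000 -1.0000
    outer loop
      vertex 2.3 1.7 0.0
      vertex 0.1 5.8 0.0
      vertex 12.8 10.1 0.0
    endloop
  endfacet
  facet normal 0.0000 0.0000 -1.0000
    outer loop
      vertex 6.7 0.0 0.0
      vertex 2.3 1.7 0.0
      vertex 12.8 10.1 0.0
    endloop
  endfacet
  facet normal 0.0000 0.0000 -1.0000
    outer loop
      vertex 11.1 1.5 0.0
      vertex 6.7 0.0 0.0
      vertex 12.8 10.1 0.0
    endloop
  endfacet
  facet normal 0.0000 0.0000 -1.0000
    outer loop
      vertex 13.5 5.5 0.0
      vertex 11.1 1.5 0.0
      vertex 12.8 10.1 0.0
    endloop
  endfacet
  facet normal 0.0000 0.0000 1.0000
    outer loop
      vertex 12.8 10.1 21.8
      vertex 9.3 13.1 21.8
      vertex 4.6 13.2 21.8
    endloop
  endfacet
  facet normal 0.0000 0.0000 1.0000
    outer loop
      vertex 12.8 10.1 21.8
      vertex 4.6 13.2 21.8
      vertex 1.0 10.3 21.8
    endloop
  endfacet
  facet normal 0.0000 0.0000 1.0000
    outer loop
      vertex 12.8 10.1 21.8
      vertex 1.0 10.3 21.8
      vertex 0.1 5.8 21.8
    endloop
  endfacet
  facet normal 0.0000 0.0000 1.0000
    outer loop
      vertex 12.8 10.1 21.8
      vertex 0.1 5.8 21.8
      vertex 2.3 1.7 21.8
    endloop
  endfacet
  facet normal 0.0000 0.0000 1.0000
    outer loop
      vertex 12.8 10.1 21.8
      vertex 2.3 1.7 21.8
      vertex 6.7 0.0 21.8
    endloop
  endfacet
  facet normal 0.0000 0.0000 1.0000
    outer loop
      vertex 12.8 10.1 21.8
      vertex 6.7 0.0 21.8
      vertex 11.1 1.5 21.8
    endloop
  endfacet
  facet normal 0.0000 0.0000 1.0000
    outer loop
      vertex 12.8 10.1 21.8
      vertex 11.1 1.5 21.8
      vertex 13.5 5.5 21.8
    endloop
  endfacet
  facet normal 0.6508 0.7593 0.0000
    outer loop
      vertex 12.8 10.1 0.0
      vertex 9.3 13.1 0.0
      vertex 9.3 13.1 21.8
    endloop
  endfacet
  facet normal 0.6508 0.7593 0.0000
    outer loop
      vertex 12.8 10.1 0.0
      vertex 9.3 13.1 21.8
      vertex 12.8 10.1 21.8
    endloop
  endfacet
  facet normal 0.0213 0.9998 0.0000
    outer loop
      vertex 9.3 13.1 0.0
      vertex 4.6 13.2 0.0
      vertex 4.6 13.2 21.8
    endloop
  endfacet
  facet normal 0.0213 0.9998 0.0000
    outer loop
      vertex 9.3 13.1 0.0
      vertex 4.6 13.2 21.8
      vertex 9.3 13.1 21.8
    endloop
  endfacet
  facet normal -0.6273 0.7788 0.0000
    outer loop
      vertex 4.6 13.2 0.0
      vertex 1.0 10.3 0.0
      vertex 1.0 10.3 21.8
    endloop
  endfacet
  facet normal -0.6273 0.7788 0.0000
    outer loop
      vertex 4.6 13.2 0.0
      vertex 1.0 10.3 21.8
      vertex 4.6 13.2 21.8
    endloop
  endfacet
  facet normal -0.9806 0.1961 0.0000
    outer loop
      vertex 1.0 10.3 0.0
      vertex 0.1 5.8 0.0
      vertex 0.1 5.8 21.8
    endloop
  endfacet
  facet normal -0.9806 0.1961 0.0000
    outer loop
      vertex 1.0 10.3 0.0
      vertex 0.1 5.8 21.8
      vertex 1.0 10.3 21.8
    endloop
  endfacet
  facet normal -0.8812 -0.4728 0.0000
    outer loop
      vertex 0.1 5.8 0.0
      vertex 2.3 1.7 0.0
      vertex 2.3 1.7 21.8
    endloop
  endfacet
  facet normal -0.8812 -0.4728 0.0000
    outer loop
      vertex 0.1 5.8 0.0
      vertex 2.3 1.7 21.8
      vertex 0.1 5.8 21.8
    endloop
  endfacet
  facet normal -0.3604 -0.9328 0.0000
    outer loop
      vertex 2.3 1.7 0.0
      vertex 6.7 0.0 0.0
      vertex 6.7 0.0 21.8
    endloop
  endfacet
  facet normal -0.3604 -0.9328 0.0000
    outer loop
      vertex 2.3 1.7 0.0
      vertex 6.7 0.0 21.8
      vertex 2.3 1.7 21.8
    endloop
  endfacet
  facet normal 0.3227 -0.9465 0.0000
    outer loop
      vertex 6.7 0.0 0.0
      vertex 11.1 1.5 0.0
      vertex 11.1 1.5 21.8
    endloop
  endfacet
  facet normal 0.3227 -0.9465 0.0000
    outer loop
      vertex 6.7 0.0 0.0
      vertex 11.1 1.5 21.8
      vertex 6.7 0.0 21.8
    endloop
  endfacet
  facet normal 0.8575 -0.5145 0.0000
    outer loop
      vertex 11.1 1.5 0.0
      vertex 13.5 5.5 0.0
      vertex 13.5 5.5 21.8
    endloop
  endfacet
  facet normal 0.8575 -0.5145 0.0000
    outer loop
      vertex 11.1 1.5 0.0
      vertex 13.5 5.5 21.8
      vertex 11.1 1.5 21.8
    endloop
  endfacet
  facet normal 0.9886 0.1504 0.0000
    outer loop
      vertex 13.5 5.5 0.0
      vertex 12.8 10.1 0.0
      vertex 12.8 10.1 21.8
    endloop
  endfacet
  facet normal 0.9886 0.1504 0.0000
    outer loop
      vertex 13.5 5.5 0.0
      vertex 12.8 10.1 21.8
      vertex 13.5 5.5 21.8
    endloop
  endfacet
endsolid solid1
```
; perimeter-only toolpath
G21 ; units = mm
G90 ; absolute positioning
G28 ; home
; layer 1
G0 Z5.5
G0 X12.8 Y10.1
G1 X9.3 Y13.1
G1 X4.6 Y13.2
G1 X1.0 Y10.3
G1 X0.1 Y5.8
G1 X2.3 Y1.7
G1 X6.7 Y0.0
G1 X11.1 Y1.5
G1 X13.5 Y5.5
G1 X12.8 Y10.1
; layer 2
G0 Z10.9
G0 X12.8 Y10.1
G1 X9.3 Y13.1
G1 X4.6 Y13.2
G1 X1.0 Y10.3
G1 X0.1 Y5.8
G1 X2.3 Y1.7
G1 X6.7 Y0.0
G1 X11.1 Y1.5
G1 X13.5 Y5.5
G1 X12.8 Y10.1
; layer 3
G0 Z16.4
G0 X12.8 Y10.1
G1 X9.3 Y13.1
G1 X4.6 Y13.2
G1 X1.0 Y10.3
G1 X0.1 Y5.8
G1 X2.3 Y1.7
G1 X6.7 Y0.0
G1 X11.1 Y1.5
G1 X13.5 Y5.5
G1 X12.8 Y10.1
; layer 4
G0 Z21.8
G0 X12.8 Y10.1
G1 X9.3 Y13.1
G1 X4.6 Y13.2
G1 X1.0 Y10.3
G1 X0.1 Y5.8
G1 X2.3 Y1.7
G1 X6.7 Y0.0
G1 X11.1 Y1.5
G1 X13.5 Y5.5
G1 X12.8 Y10.1
M2 ; end

The solid is a regular 9-sided prism (a cylinder approximated with 9 flat sides), circumscribed radius ≈ 6.8 mm, height ≈ 21.8 mm. Slicing at Δz = 5.5 mm — 4 equal slices spanning the solid's height, so layer i sits at z = i·h/4 — gives 4 non-empty perimeters. Each is a 9-segment closed polygon; G0 lifts to the layer z and rapids to the start vertex, then G1 traces the edges.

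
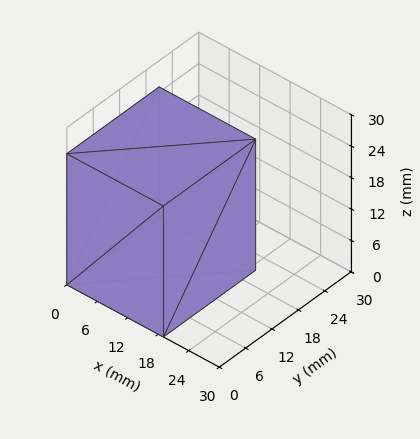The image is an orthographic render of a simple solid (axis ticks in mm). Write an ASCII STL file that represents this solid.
Reading the render: the shape is a rectangular box, roughly 19 × 21 mm footprint and 25 mm tall (dimensions read to the nearest mm from the axis ticks). For the STL, each face is triangulated and given an outward normal.

solid part
  facet normal 0.0000 0.0000 -1.0000
    outer loop
      vertex 19.000 21.000 0.000
      vertex 19.000 0.000 0.000
      vertex 0.000 0.000 0.000
    endloop
  endfacet
  facet normal 0.0000 0.0000 -1.0000
    outer loop
      vertex 0.000 21.000 0.000
      vertex 19.000 21.000 0.000
      vertex 0.000 0.000 0.000
    endloop
  endfacet
  facet normal 0.0000 0.0000 1.0000
    outer loop
      vertex 0.000 0.000 25.000
      vertex 19.000 0.000 25.000
      vertex 19.000 21.000 25.000
    endloop
  endfacet
  facet normal 0.0000 0.0000 1.0000
    outer loop
      vertex 0.000 0.000 25.000
      vertex 19.000 21.000 25.000
      vertex 0.000 21.000 25.000
    endloop
  endfacet
  facet normal 0.0000 -1.0000 0.0000
    outer loop
      vertex 0.000 0.000 0.000
      vertex 19.000 0.000 0.000
      vertex 19.000 0.000 25.000
    endloop
  endfacet
  facet normal 0.0000 -1.0000 0.0000
    outer loop
      vertex 0.000 0.000 0.000
      vertex 19.000 0.000 25.000
      vertex 0.000 0.000 25.000
    endloop
  endfacet
  facet normal 0.0000 1.0000 0.0000
    outer loop
      vertex 19.000 21.000 25.000
      vertex 19.000 21.000 0.000
      vertex 0.000 21.000 0.000
    endloop
  endfacet
  facet normal 0.0000 1.0000 0.0000
    outer loop
      vertex 0.000 21.000 25.000
      vertex 19.000 21.000 25.000
      vertex 0.000 21.000 0.000
    endloop
  endfacet
  facet normal -1.0000 0.0000 0.0000
    outer loop
      vertex 0.000 21.000 25.000
      vertex 0.000 21.000 0.000
      vertex 0.000 0.000 0.000
    endloop
  endfacet
  facet normal -1.0000 0.0000 0.0000
    outer loop
      vertex 0.000 0.000 25.000
      vertex 0.000 21.000 25.000
      vertex 0.000 0.000 0.000
    endloop
  endfacet
  facet normal 1.0000 0.0000 0.0000
    outer loop
      vertex 19.000 0.000 0.000
      vertex 19.000 21.000 0.000
      vertex 19.000 21.000 25.000
    endloop
  endfacet
  facet normal 1.0000 0.0000 0.0000
    outer loop
      vertex 19.000 0.000 0.000
      vertex 19.000 21.000 25.000
      vertex 19.000 0.000 25.000
    endloop
  endfacet
endsolid part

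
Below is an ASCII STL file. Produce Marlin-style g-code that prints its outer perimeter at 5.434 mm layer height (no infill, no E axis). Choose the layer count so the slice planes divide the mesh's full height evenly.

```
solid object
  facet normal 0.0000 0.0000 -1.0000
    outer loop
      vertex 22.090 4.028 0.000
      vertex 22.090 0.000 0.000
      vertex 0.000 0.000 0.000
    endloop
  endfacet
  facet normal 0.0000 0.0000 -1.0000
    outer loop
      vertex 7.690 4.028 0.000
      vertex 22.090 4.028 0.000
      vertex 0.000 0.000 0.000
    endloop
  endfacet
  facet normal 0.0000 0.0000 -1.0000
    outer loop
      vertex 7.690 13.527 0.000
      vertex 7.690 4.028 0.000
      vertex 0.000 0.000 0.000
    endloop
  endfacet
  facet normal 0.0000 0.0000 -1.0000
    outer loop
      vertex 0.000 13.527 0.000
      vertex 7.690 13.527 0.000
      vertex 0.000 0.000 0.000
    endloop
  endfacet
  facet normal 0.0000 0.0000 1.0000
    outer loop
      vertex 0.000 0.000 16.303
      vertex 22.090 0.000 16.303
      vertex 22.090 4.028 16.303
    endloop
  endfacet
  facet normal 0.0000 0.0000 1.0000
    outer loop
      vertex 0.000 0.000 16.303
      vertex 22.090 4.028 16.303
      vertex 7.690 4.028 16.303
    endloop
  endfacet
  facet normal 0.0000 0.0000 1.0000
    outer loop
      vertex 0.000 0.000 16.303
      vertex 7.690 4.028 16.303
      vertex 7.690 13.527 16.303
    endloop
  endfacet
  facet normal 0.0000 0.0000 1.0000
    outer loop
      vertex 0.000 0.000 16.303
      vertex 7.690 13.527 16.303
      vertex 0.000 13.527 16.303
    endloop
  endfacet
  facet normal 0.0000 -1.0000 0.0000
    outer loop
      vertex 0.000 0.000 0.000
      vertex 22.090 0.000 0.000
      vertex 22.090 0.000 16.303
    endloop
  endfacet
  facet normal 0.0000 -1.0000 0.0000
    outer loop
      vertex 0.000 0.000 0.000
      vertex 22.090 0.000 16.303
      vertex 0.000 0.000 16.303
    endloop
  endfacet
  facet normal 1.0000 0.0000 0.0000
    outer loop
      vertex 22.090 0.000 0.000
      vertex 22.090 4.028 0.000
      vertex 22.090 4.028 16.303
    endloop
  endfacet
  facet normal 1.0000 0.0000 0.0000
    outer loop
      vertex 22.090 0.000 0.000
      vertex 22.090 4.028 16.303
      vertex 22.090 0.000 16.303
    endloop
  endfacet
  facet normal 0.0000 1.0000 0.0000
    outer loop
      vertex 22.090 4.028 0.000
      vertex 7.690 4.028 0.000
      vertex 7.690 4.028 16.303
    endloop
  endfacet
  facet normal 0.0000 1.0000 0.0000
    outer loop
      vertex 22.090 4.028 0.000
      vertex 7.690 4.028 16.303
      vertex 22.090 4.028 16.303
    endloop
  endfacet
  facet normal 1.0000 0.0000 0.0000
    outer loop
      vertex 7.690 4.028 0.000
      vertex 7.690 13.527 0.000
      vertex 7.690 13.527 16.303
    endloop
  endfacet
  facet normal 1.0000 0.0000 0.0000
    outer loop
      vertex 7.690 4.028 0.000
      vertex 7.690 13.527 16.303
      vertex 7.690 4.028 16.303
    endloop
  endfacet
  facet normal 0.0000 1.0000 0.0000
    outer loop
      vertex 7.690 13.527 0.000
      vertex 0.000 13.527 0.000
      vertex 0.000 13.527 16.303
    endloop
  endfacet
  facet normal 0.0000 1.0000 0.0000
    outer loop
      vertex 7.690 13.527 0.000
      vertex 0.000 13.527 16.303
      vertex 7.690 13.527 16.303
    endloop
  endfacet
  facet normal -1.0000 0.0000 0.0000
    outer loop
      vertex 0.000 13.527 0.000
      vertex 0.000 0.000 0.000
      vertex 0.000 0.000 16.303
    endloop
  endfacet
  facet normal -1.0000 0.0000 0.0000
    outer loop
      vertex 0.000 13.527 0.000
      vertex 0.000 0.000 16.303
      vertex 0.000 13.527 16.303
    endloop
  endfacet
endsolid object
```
; perimeter-only toolpath
G21 ; units = mm
G90 ; absolute positioning
G28 ; home
; layer 1
G0 Z5.434
G0 X0.000 Y0.000
G1 X22.090 Y0.000
G1 X22.090 Y4.028
G1 X7.690 Y4.028
G1 X7.690 Y13.527
G1 X0.000 Y13.527
G1 X0.000 Y0.000
; layer 2
G0 Z10.869
G0 X0.000 Y0.000
G1 X22.090 Y0.000
G1 X22.090 Y4.028
G1 X7.690 Y4.028
G1 X7.690 Y13.527
G1 X0.000 Y13.527
G1 X0.000 Y0.000
; layer 3
G0 Z16.303
G0 X0.000 Y0.000
G1 X22.090 Y0.000
G1 X22.090 Y4.028
G1 X7.690 Y4.028
G1 X7.690 Y13.527
G1 X0.000 Y13.527
G1 X0.000 Y0.000
M2 ; end

The solid is an L-shaped prism: outer 22.1 × 13.5 mm, arm thicknesses ≈ 4.03 mm (horizontal) and 7.69 mm (vertical), extruded 16.3 mm in z. Slicing at Δz = 5.434 mm — 3 equal slices spanning the solid's height, so layer i sits at z = i·h/3 — gives 3 non-empty perimeters. Each is a 6-segment closed polygon; G0 lifts to the layer z and rapids to the start vertex, then G1 traces the edges.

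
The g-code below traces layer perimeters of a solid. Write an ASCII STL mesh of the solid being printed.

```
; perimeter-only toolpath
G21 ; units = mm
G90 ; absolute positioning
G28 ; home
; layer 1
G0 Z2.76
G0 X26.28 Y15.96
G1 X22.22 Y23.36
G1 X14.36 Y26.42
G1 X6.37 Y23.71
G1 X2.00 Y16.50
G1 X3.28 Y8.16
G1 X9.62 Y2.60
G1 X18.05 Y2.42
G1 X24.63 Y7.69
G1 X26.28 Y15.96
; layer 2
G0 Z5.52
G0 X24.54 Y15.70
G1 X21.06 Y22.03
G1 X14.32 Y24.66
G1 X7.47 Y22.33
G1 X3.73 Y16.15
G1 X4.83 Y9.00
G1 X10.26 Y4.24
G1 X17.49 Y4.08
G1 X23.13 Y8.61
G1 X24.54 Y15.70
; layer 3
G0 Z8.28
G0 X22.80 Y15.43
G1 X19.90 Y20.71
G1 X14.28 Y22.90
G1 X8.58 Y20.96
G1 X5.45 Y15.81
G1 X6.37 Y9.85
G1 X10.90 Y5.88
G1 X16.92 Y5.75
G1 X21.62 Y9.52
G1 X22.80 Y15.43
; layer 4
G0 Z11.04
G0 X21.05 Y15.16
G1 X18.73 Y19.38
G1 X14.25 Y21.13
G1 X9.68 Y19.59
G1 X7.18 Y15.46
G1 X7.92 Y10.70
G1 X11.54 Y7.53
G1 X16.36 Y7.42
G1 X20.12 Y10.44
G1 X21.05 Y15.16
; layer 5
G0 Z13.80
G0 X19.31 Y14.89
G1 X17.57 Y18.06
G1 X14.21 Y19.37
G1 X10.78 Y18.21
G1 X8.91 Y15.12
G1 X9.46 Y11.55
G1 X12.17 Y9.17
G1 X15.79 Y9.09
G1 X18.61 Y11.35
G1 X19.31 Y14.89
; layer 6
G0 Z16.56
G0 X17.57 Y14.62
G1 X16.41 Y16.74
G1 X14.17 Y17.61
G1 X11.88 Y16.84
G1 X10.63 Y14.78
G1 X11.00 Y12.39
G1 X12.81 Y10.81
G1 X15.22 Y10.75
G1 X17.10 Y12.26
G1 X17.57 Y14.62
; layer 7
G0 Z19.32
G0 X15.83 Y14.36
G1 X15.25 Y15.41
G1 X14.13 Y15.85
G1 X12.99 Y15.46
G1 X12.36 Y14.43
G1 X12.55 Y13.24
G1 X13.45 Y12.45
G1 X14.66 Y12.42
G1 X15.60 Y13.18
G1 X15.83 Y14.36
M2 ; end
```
solid part
  facet normal 0.0000 0.0000 -1.0000
    outer loop
      vertex 14.40 28.18 0.00
      vertex 23.38 24.68 0.00
      vertex 28.02 16.23 0.00
    endloop
  endfacet
  facet normal 0.0000 0.0000 -1.0000
    outer loop
      vertex 5.27 25.08 0.00
      vertex 14.40 28.18 0.00
      vertex 28.02 16.23 0.00
    endloop
  endfacet
  facet normal 0.0000 0.0000 -1.0000
    outer loop
      vertex 0.27 16.84 0.00
      vertex 5.27 25.08 0.00
      vertex 28.02 16.23 0.00
    endloop
  endfacet
  facet normal 0.0000 0.0000 -1.0000
    outer loop
      vertex 1.74 7.31 0.00
      vertex 0.27 16.84 0.00
      vertex 28.02 16.23 0.00
    endloop
  endfacet
  facet normal 0.0000 0.0000 -1.0000
    outer loop
      vertex 8.98 0.96 0.00
      vertex 1.74 7.31 0.00
      vertex 28.02 16.23 0.00
    endloop
  endfacet
  facet normal 0.0000 0.0000 -1.0000
    outer loop
      vertex 18.62 0.75 0.00
      vertex 8.98 0.96 0.00
      vertex 28.02 16.23 0.00
    endloop
  endfacet
  facet normal 0.0000 0.0000 -1.0000
    outer loop
      vertex 26.14 6.78 0.00
      vertex 18.62 0.75 0.00
      vertex 28.02 16.23 0.00
    endloop
  endfacet
  facet normal 0.7517 0.4128 0.5143
    outer loop
      vertex 28.02 16.23 0.00
      vertex 23.38 24.68 0.00
      vertex 14.09 14.09 22.08
    endloop
  endfacet
  facet normal 0.3114 0.7991 0.5143
    outer loop
      vertex 23.38 24.68 0.00
      vertex 14.40 28.18 0.00
      vertex 14.09 14.09 22.08
    endloop
  endfacet
  facet normal -0.2757 0.8121 0.5143
    outer loop
      vertex 14.40 28.18 0.00
      vertex 5.27 25.08 0.00
      vertex 14.09 14.09 22.08
    endloop
  endfacet
  facet normal -0.7332 0.4449 0.5143
    outer loop
      vertex 5.27 25.08 0.00
      vertex 0.27 16.84 0.00
      vertex 14.09 14.09 22.08
    endloop
  endfacet
  facet normal -0.8476 -0.1307 0.5142
    outer loop
      vertex 0.27 16.84 0.00
      vertex 1.74 7.31 0.00
      vertex 14.09 14.09 22.08
    endloop
  endfacet
  facet normal -0.5655 -0.6448 0.5143
    outer loop
      vertex 1.74 7.31 0.00
      vertex 8.98 0.96 0.00
      vertex 14.09 14.09 22.08
    endloop
  endfacet
  facet normal -0.0187 -0.8575 0.5142
    outer loop
      vertex 8.98 0.96 0.00
      vertex 18.62 0.75 0.00
      vertex 14.09 14.09 22.08
    endloop
  endfacet
  facet normal 0.5365 -0.6691 0.5143
    outer loop
      vertex 18.62 0.75 0.00
      vertex 26.14 6.78 0.00
      vertex 14.09 14.09 22.08
    endloop
  endfacet
  facet normal 0.8411 -0.1673 0.5144
    outer loop
      vertex 26.14 6.78 0.00
      vertex 28.02 16.23 0.00
      vertex 14.09 14.09 22.08
    endloop
  endfacet
endsolid part

The G0 Z moves step by Δz≈2.76 mm. The G1 loops shrink linearly with z, so the solid tapers from its base footprint up to z≈22.1. Closing with a flat bottom cap and the tapered top and triangulating gives 16 facets — a regular 9-sided pyramid, base circumscribed radius ≈ 14.1 mm, apex at z ≈ 22.1 mm.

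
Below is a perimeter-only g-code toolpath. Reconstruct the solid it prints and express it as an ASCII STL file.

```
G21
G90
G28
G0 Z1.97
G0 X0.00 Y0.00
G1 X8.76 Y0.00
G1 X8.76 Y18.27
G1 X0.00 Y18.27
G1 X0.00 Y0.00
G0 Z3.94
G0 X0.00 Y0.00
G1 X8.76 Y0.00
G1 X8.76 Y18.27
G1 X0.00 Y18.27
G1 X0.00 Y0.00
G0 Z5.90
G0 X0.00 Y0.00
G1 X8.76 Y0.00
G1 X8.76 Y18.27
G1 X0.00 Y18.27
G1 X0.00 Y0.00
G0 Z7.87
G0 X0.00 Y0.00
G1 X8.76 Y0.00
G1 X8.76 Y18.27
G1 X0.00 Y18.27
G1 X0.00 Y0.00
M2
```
solid part
  facet normal 0.0000 0.0000 -1.0000
    outer loop
      vertex 8.76 18.27 0.00
      vertex 8.76 0.00 0.00
      vertex 0.00 0.00 0.00
    endloop
  endfacet
  facet normal 0.0000 0.0000 -1.0000
    outer loop
      vertex 0.00 18.27 0.00
      vertex 8.76 18.27 0.00
      vertex 0.00 0.00 0.00
    endloop
  endfacet
  facet normal 0.0000 0.0000 1.0000
    outer loop
      vertex 0.00 0.00 7.87
      vertex 8.76 0.00 7.87
      vertex 8.76 18.27 7.87
    endloop
  endfacet
  facet normal 0.0000 0.0000 1.0000
    outer loop
      vertex 0.00 0.00 7.87
      vertex 8.76 18.27 7.87
      vertex 0.00 18.27 7.87
    endloop
  endfacet
  facet normal 0.0000 -1.0000 0.0000
    outer loop
      vertex 0.00 0.00 0.00
      vertex 8.76 0.00 0.00
      vertex 8.76 0.00 7.87
    endloop
  endfacet
  facet normal 0.0000 -1.0000 0.0000
    outer loop
      vertex 0.00 0.00 0.00
      vertex 8.76 0.00 7.87
      vertex 0.00 0.00 7.87
    endloop
  endfacet
  facet normal 0.0000 1.0000 0.0000
    outer loop
      vertex 8.76 18.27 7.87
      vertex 8.76 18.27 0.00
      vertex 0.00 18.27 0.00
    endloop
  endfacet
  facet normal 0.0000 1.0000 0.0000
    outer loop
      vertex 0.00 18.27 7.87
      vertex 8.76 18.27 7.87
      vertex 0.00 18.27 0.00
    endloop
  endfacet
  facet normal -1.0000 0.0000 0.0000
    outer loop
      vertex 0.00 18.27 7.87
      vertex 0.00 18.27 0.00
      vertex 0.00 0.00 0.00
    endloop
  endfacet
  facet normal -1.0000 0.0000 0.0000
    outer loop
      vertex 0.00 0.00 7.87
      vertex 0.00 18.27 7.87
      vertex 0.00 0.00 0.00
    endloop
  endfacet
  facet normal 1.0000 0.0000 0.0000
    outer loop
      vertex 8.76 0.00 0.00
      vertex 8.76 18.27 0.00
      vertex 8.76 18.27 7.87
    endloop
  endfacet
  facet normal 1.0000 0.0000 0.0000
    outer loop
      vertex 8.76 0.00 0.00
      vertex 8.76 18.27 7.87
      vertex 8.76 0.00 7.87
    endloop
  endfacet
endsolid part

The G0 Z moves step by Δz≈1.97 mm. Every layer's G1 loop is the same polygon, so the solid is a straight extrusion of it from z=0 to z≈7.87. Closing with flat bottom and top caps and triangulating gives 12 facets — a rectangular box, roughly 8.76 × 18.3 mm footprint and 7.87 mm tall.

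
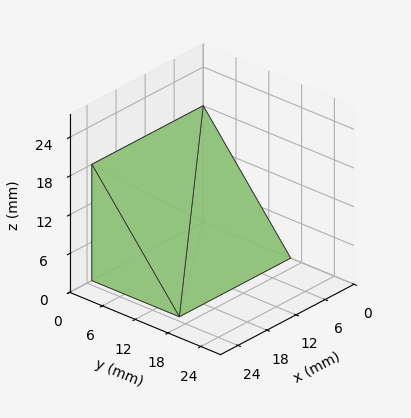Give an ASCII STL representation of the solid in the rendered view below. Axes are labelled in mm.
Reading the render: the shape is a wedge (ramp): 23 × 16 mm base, rising to 18 mm along the y=0 edge and sloping linearly to z=0 at y=16 (dimensions read to the nearest mm from the axis ticks). For the STL, each face is triangulated and given an outward normal.

solid part
  facet normal 0.0000 0.0000 -1.0000
    outer loop
      vertex 23.000 16.000 0.000
      vertex 23.000 0.000 0.000
      vertex 0.000 0.000 0.000
    endloop
  endfacet
  facet normal 0.0000 0.0000 -1.0000
    outer loop
      vertex 0.000 16.000 0.000
      vertex 23.000 16.000 0.000
      vertex 0.000 0.000 0.000
    endloop
  endfacet
  facet normal 0.0000 -1.0000 0.0000
    outer loop
      vertex 0.000 0.000 0.000
      vertex 23.000 0.000 0.000
      vertex 23.000 0.000 18.000
    endloop
  endfacet
  facet normal 0.0000 -1.0000 0.0000
    outer loop
      vertex 0.000 0.000 0.000
      vertex 23.000 0.000 18.000
      vertex 0.000 0.000 18.000
    endloop
  endfacet
  facet normal 0.0000 0.7474 0.6644
    outer loop
      vertex 0.000 0.000 18.000
      vertex 23.000 0.000 18.000
      vertex 23.000 16.000 0.000
    endloop
  endfacet
  facet normal 0.0000 0.7474 0.6644
    outer loop
      vertex 0.000 0.000 18.000
      vertex 23.000 16.000 0.000
      vertex 0.000 16.000 0.000
    endloop
  endfacet
  facet normal -1.0000 0.0000 0.0000
    outer loop
      vertex 0.000 0.000 18.000
      vertex 0.000 16.000 0.000
      vertex 0.000 0.000 0.000
    endloop
  endfacet
  facet normal 1.0000 0.0000 0.0000
    outer loop
      vertex 23.000 0.000 0.000
      vertex 23.000 16.000 0.000
      vertex 23.000 0.000 18.000
    endloop
  endfacet
endsolid part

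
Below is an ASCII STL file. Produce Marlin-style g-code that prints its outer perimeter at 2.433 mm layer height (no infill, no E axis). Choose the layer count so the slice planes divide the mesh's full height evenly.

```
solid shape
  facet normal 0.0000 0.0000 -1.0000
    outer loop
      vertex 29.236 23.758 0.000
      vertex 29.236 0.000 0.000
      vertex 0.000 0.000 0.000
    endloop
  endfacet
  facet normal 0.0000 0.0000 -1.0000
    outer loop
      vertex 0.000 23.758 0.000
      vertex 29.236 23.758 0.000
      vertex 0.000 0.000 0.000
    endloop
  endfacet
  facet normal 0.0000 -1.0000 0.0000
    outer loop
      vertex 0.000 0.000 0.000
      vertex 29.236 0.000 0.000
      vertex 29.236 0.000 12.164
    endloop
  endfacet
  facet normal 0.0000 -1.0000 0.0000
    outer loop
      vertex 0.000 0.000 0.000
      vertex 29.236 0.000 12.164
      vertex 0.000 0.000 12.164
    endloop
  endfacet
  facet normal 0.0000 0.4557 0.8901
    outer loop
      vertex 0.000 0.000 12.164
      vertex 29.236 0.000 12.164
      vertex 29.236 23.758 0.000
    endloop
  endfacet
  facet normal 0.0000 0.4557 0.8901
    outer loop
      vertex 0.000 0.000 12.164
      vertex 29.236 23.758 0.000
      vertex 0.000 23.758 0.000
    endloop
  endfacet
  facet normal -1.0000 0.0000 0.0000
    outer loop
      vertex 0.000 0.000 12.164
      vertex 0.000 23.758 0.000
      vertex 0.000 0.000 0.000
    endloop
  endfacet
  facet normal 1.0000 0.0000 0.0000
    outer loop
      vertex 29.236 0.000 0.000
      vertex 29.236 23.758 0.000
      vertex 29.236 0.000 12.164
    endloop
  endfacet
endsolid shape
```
; perimeter-only toolpath
G21 ; units = mm
G90 ; absolute positioning
G28 ; home
; layer 1
G0 Z2.433
G0 X0.000 Y0.000
G1 X29.236 Y0.000
G1 X29.236 Y19.006
G1 X0.000 Y19.006
G1 X0.000 Y0.000
; layer 2
G0 Z4.866
G0 X0.000 Y0.000
G1 X29.236 Y0.000
G1 X29.236 Y14.255
G1 X0.000 Y14.255
G1 X0.000 Y0.000
; layer 3
G0 Z7.298
G0 X0.000 Y0.000
G1 X29.236 Y0.000
G1 X29.236 Y9.503
G1 X0.000 Y9.503
G1 X0.000 Y0.000
; layer 4
G0 Z9.731
G0 X0.000 Y0.000
G1 X29.236 Y0.000
G1 X29.236 Y4.752
G1 X0.000 Y4.752
G1 X0.000 Y0.000
M2 ; end

The solid is a wedge (ramp): 29.2 × 23.8 mm base, rising to 12.2 mm along the y=0 edge and sloping linearly to z=0 at y=23.8. Slicing at Δz = 2.433 mm — 5 equal slices spanning the solid's height, so layer i sits at z = i·h/5 — gives 4 non-empty perimeters. Each is a 4-segment closed polygon; G0 lifts to the layer z and rapids to the start vertex, then G1 traces the edges. The cross-section shrinks linearly with z (the slice at the apex is degenerate and omitted).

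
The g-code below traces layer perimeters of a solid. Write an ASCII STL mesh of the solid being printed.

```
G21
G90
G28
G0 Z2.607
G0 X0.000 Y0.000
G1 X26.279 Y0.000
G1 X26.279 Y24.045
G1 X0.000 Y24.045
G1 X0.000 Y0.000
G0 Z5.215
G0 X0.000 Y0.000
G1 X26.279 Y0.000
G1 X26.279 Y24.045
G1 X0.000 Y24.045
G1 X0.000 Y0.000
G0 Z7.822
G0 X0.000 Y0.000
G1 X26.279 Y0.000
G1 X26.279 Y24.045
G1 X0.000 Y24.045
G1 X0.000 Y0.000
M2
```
solid part
  facet normal 0.0000 0.0000 -1.0000
    outer loop
      vertex 26.279 24.045 0.000
      vertex 26.279 0.000 0.000
      vertex 0.000 0.000 0.000
    endloop
  endfacet
  facet normal 0.0000 0.0000 -1.0000
    outer loop
      vertex 0.000 24.045 0.000
      vertex 26.279 24.045 0.000
      vertex 0.000 0.000 0.000
    endloop
  endfacet
  facet normal 0.0000 0.0000 1.0000
    outer loop
      vertex 0.000 0.000 7.822
      vertex 26.279 0.000 7.822
      vertex 26.279 24.045 7.822
    endloop
  endfacet
  facet normal 0.0000 0.0000 1.0000
    outer loop
      vertex 0.000 0.000 7.822
      vertex 26.279 24.045 7.822
      vertex 0.000 24.045 7.822
    endloop
  endfacet
  facet normal 0.0000 -1.0000 0.0000
    outer loop
      vertex 0.000 0.000 0.000
      vertex 26.279 0.000 0.000
      vertex 26.279 0.000 7.822
    endloop
  endfacet
  facet normal 0.0000 -1.0000 0.0000
    outer loop
      vertex 0.000 0.000 0.000
      vertex 26.279 0.000 7.822
      vertex 0.000 0.000 7.822
    endloop
  endfacet
  facet normal 0.0000 1.0000 0.0000
    outer loop
      vertex 26.279 24.045 7.822
      vertex 26.279 24.045 0.000
      vertex 0.000 24.045 0.000
    endloop
  endfacet
  facet normal 0.0000 1.0000 0.0000
    outer loop
      vertex 0.000 24.045 7.822
      vertex 26.279 24.045 7.822
      vertex 0.000 24.045 0.000
    endloop
  endfacet
  facet normal -1.0000 0.0000 0.0000
    outer loop
      vertex 0.000 24.045 7.822
      vertex 0.000 24.045 0.000
      vertex 0.000 0.000 0.000
    endloop
  endfacet
  facet normal -1.0000 0.0000 0.0000
    outer loop
      vertex 0.000 0.000 7.822
      vertex 0.000 24.045 7.822
      vertex 0.000 0.000 0.000
    endloop
  endfacet
  facet normal 1.0000 0.0000 0.0000
    outer loop
      vertex 26.279 0.000 0.000
      vertex 26.279 24.045 0.000
      vertex 26.279 24.045 7.822
    endloop
  endfacet
  facet normal 1.0000 0.0000 0.0000
    outer loop
      vertex 26.279 0.000 0.000
      vertex 26.279 24.045 7.822
      vertex 26.279 0.000 7.822
    endloop
  endfacet
endsolid part

The G0 Z moves step by Δz≈2.607 mm. Every layer's G1 loop is the same polygon, so the solid is a straight extrusion of it from z=0 to z≈7.82. Closing with flat bottom and top caps and triangulating gives 12 facets — a rectangular box, roughly 26.3 × 24 mm footprint and 7.82 mm tall.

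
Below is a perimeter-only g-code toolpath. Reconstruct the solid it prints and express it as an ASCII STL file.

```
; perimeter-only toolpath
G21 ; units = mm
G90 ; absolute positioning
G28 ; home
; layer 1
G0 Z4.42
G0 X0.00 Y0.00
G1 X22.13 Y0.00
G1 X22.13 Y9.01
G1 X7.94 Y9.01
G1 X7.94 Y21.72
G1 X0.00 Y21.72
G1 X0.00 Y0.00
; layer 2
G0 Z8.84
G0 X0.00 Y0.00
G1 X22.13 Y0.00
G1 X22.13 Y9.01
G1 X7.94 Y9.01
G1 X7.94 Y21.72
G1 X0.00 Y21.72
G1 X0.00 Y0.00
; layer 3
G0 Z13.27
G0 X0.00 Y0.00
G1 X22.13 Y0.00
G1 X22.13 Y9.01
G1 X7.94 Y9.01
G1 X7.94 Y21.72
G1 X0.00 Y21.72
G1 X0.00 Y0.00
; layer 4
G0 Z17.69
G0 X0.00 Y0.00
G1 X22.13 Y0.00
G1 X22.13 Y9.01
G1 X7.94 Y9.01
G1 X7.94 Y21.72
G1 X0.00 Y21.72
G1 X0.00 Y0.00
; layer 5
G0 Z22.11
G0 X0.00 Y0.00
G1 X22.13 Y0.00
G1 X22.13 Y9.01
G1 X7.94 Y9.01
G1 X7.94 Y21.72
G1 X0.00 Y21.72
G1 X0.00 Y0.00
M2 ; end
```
solid part
  facet normal 0.0000 0.0000 -1.0000
    outer loop
      vertex 22.13 9.01 0.00
      vertex 22.13 0.00 0.00
      vertex 0.00 0.00 0.00
    endloop
  endfacet
  facet normal 0.0000 0.0000 -1.0000
    outer loop
      vertex 7.94 9.01 0.00
      vertex 22.13 9.01 0.00
      vertex 0.00 0.00 0.00
    endloop
  endfacet
  facet normal 0.0000 0.0000 -1.0000
    outer loop
      vertex 7.94 21.72 0.00
      vertex 7.94 9.01 0.00
      vertex 0.00 0.00 0.00
    endloop
  endfacet
  facet normal 0.0000 0.0000 -1.0000
    outer loop
      vertex 0.00 21.72 0.00
      vertex 7.94 21.72 0.00
      vertex 0.00 0.00 0.00
    endloop
  endfacet
  facet normal 0.0000 0.0000 1.0000
    outer loop
      vertex 0.00 0.00 22.11
      vertex 22.13 0.00 22.11
      vertex 22.13 9.01 22.11
    endloop
  endfacet
  facet normal 0.0000 0.0000 1.0000
    outer loop
      vertex 0.00 0.00 22.11
      vertex 22.13 9.01 22.11
      vertex 7.94 9.01 22.11
    endloop
  endfacet
  facet normal 0.0000 0.0000 1.0000
    outer loop
      vertex 0.00 0.00 22.11
      vertex 7.94 9.01 22.11
      vertex 7.94 21.72 22.11
    endloop
  endfacet
  facet normal 0.0000 0.0000 1.0000
    outer loop
      vertex 0.00 0.00 22.11
      vertex 7.94 21.72 22.11
      vertex 0.00 21.72 22.11
    endloop
  endfacet
  facet normal 0.0000 -1.0000 0.0000
    outer loop
      vertex 0.00 0.00 0.00
      vertex 22.13 0.00 0.00
      vertex 22.13 0.00 22.11
    endloop
  endfacet
  facet normal 0.0000 -1.0000 0.0000
    outer loop
      vertex 0.00 0.00 0.00
      vertex 22.13 0.00 22.11
      vertex 0.00 0.00 22.11
    endloop
  endfacet
  facet normal 1.0000 0.0000 0.0000
    outer loop
      vertex 22.13 0.00 0.00
      vertex 22.13 9.01 0.00
      vertex 22.13 9.01 22.11
    endloop
  endfacet
  facet normal 1.0000 0.0000 0.0000
    outer loop
      vertex 22.13 0.00 0.00
      vertex 22.13 9.01 22.11
      vertex 22.13 0.00 22.11
    endloop
  endfacet
  facet normal 0.0000 1.0000 0.0000
    outer loop
      vertex 22.13 9.01 0.00
      vertex 7.94 9.01 0.00
      vertex 7.94 9.01 22.11
    endloop
  endfacet
  facet normal 0.0000 1.0000 0.0000
    outer loop
      vertex 22.13 9.01 0.00
      vertex 7.94 9.01 22.11
      vertex 22.13 9.01 22.11
    endloop
  endfacet
  facet normal 1.0000 0.0000 0.0000
    outer loop
      vertex 7.94 9.01 0.00
      vertex 7.94 21.72 0.00
      vertex 7.94 21.72 22.11
    endloop
  endfacet
  facet normal 1.0000 0.0000 0.0000
    outer loop
      vertex 7.94 9.01 0.00
      vertex 7.94 21.72 22.11
      vertex 7.94 9.01 22.11
    endloop
  endfacet
  facet normal 0.0000 1.0000 0.0000
    outer loop
      vertex 7.94 21.72 0.00
      vertex 0.00 21.72 0.00
      vertex 0.00 21.72 22.11
    endloop
  endfacet
  facet normal 0.0000 1.0000 0.0000
    outer loop
      vertex 7.94 21.72 0.00
      vertex 0.00 21.72 22.11
      vertex 7.94 21.72 22.11
    endloop
  endfacet
  facet normal -1.0000 0.0000 0.0000
    outer loop
      vertex 0.00 21.72 0.00
      vertex 0.00 0.00 0.00
      vertex 0.00 0.00 22.11
    endloop
  endfacet
  facet normal -1.0000 0.0000 0.0000
    outer loop
      vertex 0.00 21.72 0.00
      vertex 0.00 0.00 22.11
      vertex 0.00 21.72 22.11
    endloop
  endfacet
endsolid part

The G0 Z moves step by Δz≈4.42 mm. Every layer's G1 loop is the same polygon, so the solid is a straight extrusion of it from z=0 to z≈22.1. Closing with flat bottom and top caps and triangulating gives 20 facets — an L-shaped prism: outer 22.1 × 21.7 mm, arm thicknesses ≈ 9.01 mm (horizontal) and 7.94 mm (vertical), extruded 22.1 mm in z.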